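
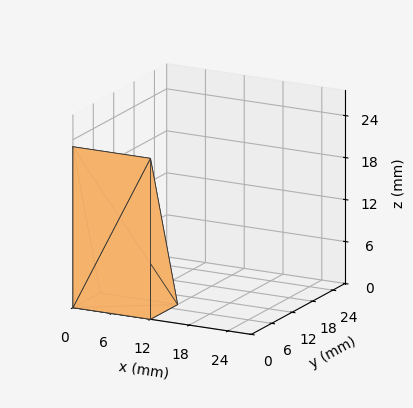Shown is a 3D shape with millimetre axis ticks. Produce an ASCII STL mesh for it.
Reading the render: the shape is a wedge (ramp): 12 × 8 mm base, rising to 23 mm along the y=0 edge and sloping linearly to z=0 at y=8 (dimensions read to the nearest mm from the axis ticks). For the STL, each face is triangulated and given an outward normal.

solid part
  facet normal 0.0000 0.0000 -1.0000
    outer loop
      vertex 12.000 8.000 0.000
      vertex 12.000 0.000 0.000
      vertex 0.000 0.000 0.000
    endloop
  endfacet
  facet normal 0.0000 0.0000 -1.0000
    outer loop
      vertex 0.000 8.000 0.000
      vertex 12.000 8.000 0.000
      vertex 0.000 0.000 0.000
    endloop
  endfacet
  facet normal 0.0000 -1.0000 0.0000
    outer loop
      vertex 0.000 0.000 0.000
      vertex 12.000 0.000 0.000
      vertex 12.000 0.000 23.000
    endloop
  endfacet
  facet normal 0.0000 -1.0000 0.0000
    outer loop
      vertex 0.000 0.000 0.000
      vertex 12.000 0.000 23.000
      vertex 0.000 0.000 23.000
    endloop
  endfacet
  facet normal 0.0000 0.9445 0.3285
    outer loop
      vertex 0.000 0.000 23.000
      vertex 12.000 0.000 23.000
      vertex 12.000 8.000 0.000
    endloop
  endfacet
  facet normal 0.0000 0.9445 0.3285
    outer loop
      vertex 0.000 0.000 23.000
      vertex 12.000 8.000 0.000
      vertex 0.000 8.000 0.000
    endloop
  endfacet
  facet normal -1.0000 0.0000 0.0000
    outer loop
      vertex 0.000 0.000 23.000
      vertex 0.000 8.000 0.000
      vertex 0.000 0.000 0.000
    endloop
  endfacet
  facet normal 1.0000 0.0000 0.0000
    outer loop
      vertex 12.000 0.000 0.000
      vertex 12.000 8.000 0.000
      vertex 12.000 0.000 23.000
    endloop
  endfacet
endsolid part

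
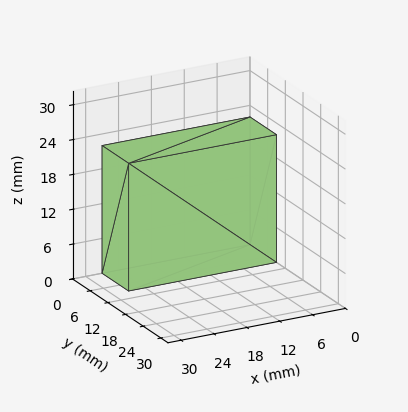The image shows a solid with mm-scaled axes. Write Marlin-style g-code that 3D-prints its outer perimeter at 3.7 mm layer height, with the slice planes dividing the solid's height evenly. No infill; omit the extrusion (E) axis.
Reading the render: the shape is a rectangular box, roughly 27 × 9 mm footprint and 22 mm tall (dimensions read to the nearest mm from the axis ticks). For the g-code, the solid's height is divided into equal slices at the stated Δz and each level perimeter traced with G1 moves after a G0 lift.

; perimeter-only toolpath
G21 ; units = mm
G90 ; absolute positioning
G28 ; home
; layer 1
G0 Z3.7
G0 X0.0 Y0.0
G1 X27.0 Y0.0
G1 X27.0 Y9.0
G1 X0.0 Y9.0
G1 X0.0 Y0.0
; layer 2
G0 Z7.3
G0 X0.0 Y0.0
G1 X27.0 Y0.0
G1 X27.0 Y9.0
G1 X0.0 Y9.0
G1 X0.0 Y0.0
; layer 3
G0 Z11.0
G0 X0.0 Y0.0
G1 X27.0 Y0.0
G1 X27.0 Y9.0
G1 X0.0 Y9.0
G1 X0.0 Y0.0
; layer 4
G0 Z14.7
G0 X0.0 Y0.0
G1 X27.0 Y0.0
G1 X27.0 Y9.0
G1 X0.0 Y9.0
G1 X0.0 Y0.0
; layer 5
G0 Z18.3
G0 X0.0 Y0.0
G1 X27.0 Y0.0
G1 X27.0 Y9.0
G1 X0.0 Y9.0
G1 X0.0 Y0.0
; layer 6
G0 Z22.0
G0 X0.0 Y0.0
G1 X27.0 Y0.0
G1 X27.0 Y9.0
G1 X0.0 Y9.0
G1 X0.0 Y0.0
M2 ; end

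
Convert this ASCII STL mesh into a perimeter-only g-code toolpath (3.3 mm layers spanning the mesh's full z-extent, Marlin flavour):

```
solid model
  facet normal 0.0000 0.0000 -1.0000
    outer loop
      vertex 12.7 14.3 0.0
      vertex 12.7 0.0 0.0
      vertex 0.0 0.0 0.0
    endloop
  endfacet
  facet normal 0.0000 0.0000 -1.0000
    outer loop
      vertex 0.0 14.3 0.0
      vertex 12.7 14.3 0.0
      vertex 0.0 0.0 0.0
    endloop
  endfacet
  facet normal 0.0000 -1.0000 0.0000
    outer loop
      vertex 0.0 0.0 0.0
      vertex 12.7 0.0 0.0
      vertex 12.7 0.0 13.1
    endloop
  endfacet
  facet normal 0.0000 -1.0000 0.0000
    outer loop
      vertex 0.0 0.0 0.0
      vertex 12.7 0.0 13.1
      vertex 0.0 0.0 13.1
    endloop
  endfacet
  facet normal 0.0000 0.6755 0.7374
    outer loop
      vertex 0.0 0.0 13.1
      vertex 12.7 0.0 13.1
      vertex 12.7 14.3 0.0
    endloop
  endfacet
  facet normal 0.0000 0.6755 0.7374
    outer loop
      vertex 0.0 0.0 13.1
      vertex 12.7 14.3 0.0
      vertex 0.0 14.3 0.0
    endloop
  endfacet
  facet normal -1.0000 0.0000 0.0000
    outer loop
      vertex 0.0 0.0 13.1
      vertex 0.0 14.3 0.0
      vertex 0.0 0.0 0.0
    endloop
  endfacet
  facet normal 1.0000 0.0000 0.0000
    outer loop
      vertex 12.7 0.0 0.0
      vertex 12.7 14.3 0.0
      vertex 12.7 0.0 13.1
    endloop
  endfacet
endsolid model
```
; perimeter-only toolpath
G21 ; units = mm
G90 ; absolute positioning
G28 ; home
; layer 1
G0 Z3.3
G0 X0.0 Y0.0
G1 X12.7 Y0.0
G1 X12.7 Y10.7
G1 X0.0 Y10.7
G1 X0.0 Y0.0
; layer 2
G0 Z6.5
G0 X0.0 Y0.0
G1 X12.7 Y0.0
G1 X12.7 Y7.2
G1 X0.0 Y7.2
G1 X0.0 Y0.0
; layer 3
G0 Z9.8
G0 X0.0 Y0.0
G1 X12.7 Y0.0
G1 X12.7 Y3.6
G1 X0.0 Y3.6
G1 X0.0 Y0.0
M2 ; end

The solid is a wedge (ramp): 12.7 × 14.3 mm base, rising to 13.1 mm along the y=0 edge and sloping linearly to z=0 at y=14.3. Slicing at Δz = 3.3 mm — 4 equal slices spanning the solid's height, so layer i sits at z = i·h/4 — gives 3 non-empty perimeters. Each is a 4-segment closed polygon; G0 lifts to the layer z and rapids to the start vertex, then G1 traces the edges. The cross-section shrinks linearly with z (the slice at the apex is degenerate and omitted).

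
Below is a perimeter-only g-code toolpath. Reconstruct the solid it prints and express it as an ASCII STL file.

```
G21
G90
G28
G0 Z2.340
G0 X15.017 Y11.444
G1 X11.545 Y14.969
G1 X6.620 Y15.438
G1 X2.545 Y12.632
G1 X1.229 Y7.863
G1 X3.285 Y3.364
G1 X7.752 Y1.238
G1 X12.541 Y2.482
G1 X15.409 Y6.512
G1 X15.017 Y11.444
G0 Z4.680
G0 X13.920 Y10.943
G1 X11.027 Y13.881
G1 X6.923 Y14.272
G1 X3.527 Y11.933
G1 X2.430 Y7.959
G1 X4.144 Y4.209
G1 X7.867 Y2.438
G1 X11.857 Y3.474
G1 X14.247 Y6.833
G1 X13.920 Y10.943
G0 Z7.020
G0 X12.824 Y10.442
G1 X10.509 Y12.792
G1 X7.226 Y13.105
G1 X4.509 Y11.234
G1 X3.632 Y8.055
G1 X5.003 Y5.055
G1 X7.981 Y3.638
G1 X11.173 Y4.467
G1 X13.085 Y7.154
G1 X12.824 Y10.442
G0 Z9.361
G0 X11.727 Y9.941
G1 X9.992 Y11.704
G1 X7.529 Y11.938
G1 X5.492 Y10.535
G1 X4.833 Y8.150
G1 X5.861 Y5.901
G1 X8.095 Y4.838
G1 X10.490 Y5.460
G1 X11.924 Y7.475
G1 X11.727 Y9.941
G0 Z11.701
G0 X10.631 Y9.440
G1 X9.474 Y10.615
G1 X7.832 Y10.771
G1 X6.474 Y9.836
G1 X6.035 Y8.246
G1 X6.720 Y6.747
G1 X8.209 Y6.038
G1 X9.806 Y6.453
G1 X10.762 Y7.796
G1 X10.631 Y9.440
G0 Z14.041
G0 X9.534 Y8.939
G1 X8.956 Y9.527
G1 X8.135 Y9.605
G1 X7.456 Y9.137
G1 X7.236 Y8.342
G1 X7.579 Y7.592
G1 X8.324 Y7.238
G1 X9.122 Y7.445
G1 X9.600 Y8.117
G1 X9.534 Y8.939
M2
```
solid part
  facet normal 0.0000 0.0000 -1.0000
    outer loop
      vertex 6.317 16.605 0.000
      vertex 12.063 16.058 0.000
      vertex 16.113 11.945 0.000
    endloop
  endfacet
  facet normal 0.0000 0.0000 -1.0000
    outer loop
      vertex 1.563 13.331 0.000
      vertex 6.317 16.605 0.000
      vertex 16.113 11.945 0.000
    endloop
  endfacet
  facet normal 0.0000 0.0000 -1.0000
    outer loop
      vertex 0.027 7.767 0.000
      vertex 1.563 13.331 0.000
      vertex 16.113 11.945 0.000
    endloop
  endfacet
  facet normal 0.0000 0.0000 -1.0000
    outer loop
      vertex 2.426 2.518 0.000
      vertex 0.027 7.767 0.000
      vertex 16.113 11.945 0.000
    endloop
  endfacet
  facet normal 0.0000 0.0000 -1.0000
    outer loop
      vertex 7.638 0.038 0.000
      vertex 2.426 2.518 0.000
      vertex 16.113 11.945 0.000
    endloop
  endfacet
  facet normal 0.0000 0.0000 -1.0000
    outer loop
      vertex 13.225 1.489 0.000
      vertex 7.638 0.038 0.000
      vertex 16.113 11.945 0.000
    endloop
  endfacet
  facet normal 0.0000 0.0000 -1.0000
    outer loop
      vertex 16.571 6.191 0.000
      vertex 13.225 1.489 0.000
      vertex 16.113 11.945 0.000
    endloop
  endfacet
  facet normal 0.6414 0.6315 0.4357
    outer loop
      vertex 16.113 11.945 0.000
      vertex 12.063 16.058 0.000
      vertex 8.438 8.438 16.381
    endloop
  endfacet
  facet normal 0.0853 0.8960 0.4357
    outer loop
      vertex 12.063 16.058 0.000
      vertex 6.317 16.605 0.000
      vertex 8.438 8.438 16.381
    endloop
  endfacet
  facet normal -0.5105 0.7413 0.4357
    outer loop
      vertex 6.317 16.605 0.000
      vertex 1.563 13.331 0.000
      vertex 8.438 8.438 16.381
    endloop
  endfacet
  facet normal -0.8676 0.2395 0.4357
    outer loop
      vertex 1.563 13.331 0.000
      vertex 0.027 7.767 0.000
      vertex 8.438 8.438 16.381
    endloop
  endfacet
  facet normal -0.8187 -0.3742 0.4357
    outer loop
      vertex 0.027 7.767 0.000
      vertex 2.426 2.518 0.000
      vertex 8.438 8.438 16.381
    endloop
  endfacet
  facet normal -0.3867 -0.8128 0.4357
    outer loop
      vertex 2.426 2.518 0.000
      vertex 7.638 0.038 0.000
      vertex 8.438 8.438 16.381
    endloop
  endfacet
  facet normal 0.2263 -0.8712 0.4357
    outer loop
      vertex 7.638 0.038 0.000
      vertex 13.225 1.489 0.000
      vertex 8.438 8.438 16.381
    endloop
  endfacet
  facet normal 0.7334 -0.5219 0.4357
    outer loop
      vertex 13.225 1.489 0.000
      vertex 16.571 6.191 0.000
      vertex 8.438 8.438 16.381
    endloop
  endfacet
  facet normal 0.8973 0.0714 0.4357
    outer loop
      vertex 16.571 6.191 0.000
      vertex 16.113 11.945 0.000
      vertex 8.438 8.438 16.381
    endloop
  endfacet
endsolid part

The G0 Z moves step by Δz≈2.340 mm. The G1 loops shrink linearly with z, so the solid tapers from its base footprint up to z≈16.4. Closing with a flat bottom cap and the tapered top and triangulating gives 16 facets — a regular 9-sided pyramid, base circumscribed radius ≈ 8.44 mm, apex at z ≈ 16.4 mm.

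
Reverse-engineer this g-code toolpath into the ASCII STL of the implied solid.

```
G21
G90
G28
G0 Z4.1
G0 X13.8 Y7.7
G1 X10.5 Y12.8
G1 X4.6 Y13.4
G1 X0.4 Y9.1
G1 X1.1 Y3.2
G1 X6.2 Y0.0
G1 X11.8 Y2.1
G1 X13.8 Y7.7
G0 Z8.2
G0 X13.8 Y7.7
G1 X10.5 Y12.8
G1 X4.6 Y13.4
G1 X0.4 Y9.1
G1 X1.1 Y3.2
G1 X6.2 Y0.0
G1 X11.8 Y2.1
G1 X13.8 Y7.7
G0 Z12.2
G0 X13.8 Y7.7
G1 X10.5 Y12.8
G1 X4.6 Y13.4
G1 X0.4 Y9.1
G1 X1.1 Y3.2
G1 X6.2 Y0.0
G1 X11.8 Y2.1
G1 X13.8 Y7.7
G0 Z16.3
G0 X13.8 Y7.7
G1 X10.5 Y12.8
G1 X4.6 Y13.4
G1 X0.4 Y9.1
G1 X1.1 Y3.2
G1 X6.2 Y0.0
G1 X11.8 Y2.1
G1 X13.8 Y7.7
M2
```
solid part
  facet normal 0.0000 0.0000 -1.0000
    outer loop
      vertex 4.6 13.4 0.0
      vertex 10.5 12.8 0.0
      vertex 13.8 7.7 0.0
    endloop
  endfacet
  facet normal 0.0000 0.0000 -1.0000
    outer loop
      vertex 0.4 9.1 0.0
      vertex 4.6 13.4 0.0
      vertex 13.8 7.7 0.0
    endloop
  endfacet
  facet normal 0.0000 0.0000 -1.0000
    outer loop
      vertex 1.1 3.2 0.0
      vertex 0.4 9.1 0.0
      vertex 13.8 7.7 0.0
    endloop
  endfacet
  facet normal 0.0000 0.0000 -1.0000
    outer loop
      vertex 6.2 0.0 0.0
      vertex 1.1 3.2 0.0
      vertex 13.8 7.7 0.0
    endloop
  endfacet
  facet normal 0.0000 0.0000 -1.0000
    outer loop
      vertex 11.8 2.1 0.0
      vertex 6.2 0.0 0.0
      vertex 13.8 7.7 0.0
    endloop
  endfacet
  facet normal 0.0000 0.0000 1.0000
    outer loop
      vertex 13.8 7.7 16.3
      vertex 10.5 12.8 16.3
      vertex 4.6 13.4 16.3
    endloop
  endfacet
  facet normal 0.0000 0.0000 1.0000
    outer loop
      vertex 13.8 7.7 16.3
      vertex 4.6 13.4 16.3
      vertex 0.4 9.1 16.3
    endloop
  endfacet
  facet normal 0.0000 0.0000 1.0000
    outer loop
      vertex 13.8 7.7 16.3
      vertex 0.4 9.1 16.3
      vertex 1.1 3.2 16.3
    endloop
  endfacet
  facet normal 0.0000 0.0000 1.0000
    outer loop
      vertex 13.8 7.7 16.3
      vertex 1.1 3.2 16.3
      vertex 6.2 0.0 16.3
    endloop
  endfacet
  facet normal 0.0000 0.0000 1.0000
    outer loop
      vertex 13.8 7.7 16.3
      vertex 6.2 0.0 16.3
      vertex 11.8 2.1 16.3
    endloop
  endfacet
  facet normal 0.8396 0.5433 0.0000
    outer loop
      vertex 13.8 7.7 0.0
      vertex 10.5 12.8 0.0
      vertex 10.5 12.8 16.3
    endloop
  endfacet
  facet normal 0.8396 0.5433 0.0000
    outer loop
      vertex 13.8 7.7 0.0
      vertex 10.5 12.8 16.3
      vertex 13.8 7.7 16.3
    endloop
  endfacet
  facet normal 0.1012 0.9949 0.0000
    outer loop
      vertex 10.5 12.8 0.0
      vertex 4.6 13.4 0.0
      vertex 4.6 13.4 16.3
    endloop
  endfacet
  facet normal 0.1012 0.9949 0.0000
    outer loop
      vertex 10.5 12.8 0.0
      vertex 4.6 13.4 16.3
      vertex 10.5 12.8 16.3
    endloop
  endfacet
  facet normal -0.7154 0.6987 0.0000
    outer loop
      vertex 4.6 13.4 0.0
      vertex 0.4 9.1 0.0
      vertex 0.4 9.1 16.3
    endloop
  endfacet
  facet normal -0.7154 0.6987 0.0000
    outer loop
      vertex 4.6 13.4 0.0
      vertex 0.4 9.1 16.3
      vertex 4.6 13.4 16.3
    endloop
  endfacet
  facet normal -0.9930 -0.1178 0.0000
    outer loop
      vertex 0.4 9.1 0.0
      vertex 1.1 3.2 0.0
      vertex 1.1 3.2 16.3
    endloop
  endfacet
  facet normal -0.9930 -0.1178 0.0000
    outer loop
      vertex 0.4 9.1 0.0
      vertex 1.1 3.2 16.3
      vertex 0.4 9.1 16.3
    endloop
  endfacet
  facet normal -0.5315 -0.8471 0.0000
    outer loop
      vertex 1.1 3.2 0.0
      vertex 6.2 0.0 0.0
      vertex 6.2 0.0 16.3
    endloop
  endfacet
  facet normal -0.5315 -0.8471 0.0000
    outer loop
      vertex 1.1 3.2 0.0
      vertex 6.2 0.0 16.3
      vertex 1.1 3.2 16.3
    endloop
  endfacet
  facet normal 0.3511 -0.9363 0.0000
    outer loop
      vertex 6.2 0.0 0.0
      vertex 11.8 2.1 0.0
      vertex 11.8 2.1 16.3
    endloop
  endfacet
  facet normal 0.3511 -0.9363 0.0000
    outer loop
      vertex 6.2 0.0 0.0
      vertex 11.8 2.1 16.3
      vertex 6.2 0.0 16.3
    endloop
  endfacet
  facet normal 0.9417 -0.3363 0.0000
    outer loop
      vertex 11.8 2.1 0.0
      vertex 13.8 7.7 0.0
      vertex 13.8 7.7 16.3
    endloop
  endfacet
  facet normal 0.9417 -0.3363 0.0000
    outer loop
      vertex 11.8 2.1 0.0
      vertex 13.8 7.7 16.3
      vertex 11.8 2.1 16.3
    endloop
  endfacet
endsolid part

The G0 Z moves step by Δz≈4.1 mm. Every layer's G1 loop is the same polygon, so the solid is a straight extrusion of it from z=0 to z≈16.3. Closing with flat bottom and top caps and triangulating gives 24 facets — a regular 7-sided prism (a cylinder approximated with 7 flat sides), circumscribed radius ≈ 6.9 mm, height ≈ 16.3 mm.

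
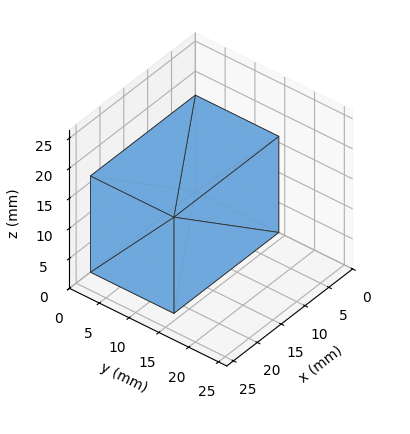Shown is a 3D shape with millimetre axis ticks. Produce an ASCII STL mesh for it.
Reading the render: the shape is a rectangular box, roughly 22 × 14 mm footprint and 16 mm tall (dimensions read to the nearest mm from the axis ticks). For the STL, each face is triangulated and given an outward normal.

solid part
  facet normal 0.0000 0.0000 -1.0000
    outer loop
      vertex 22.000 14.000 0.000
      vertex 22.000 0.000 0.000
      vertex 0.000 0.000 0.000
    endloop
  endfacet
  facet normal 0.0000 0.0000 -1.0000
    outer loop
      vertex 0.000 14.000 0.000
      vertex 22.000 14.000 0.000
      vertex 0.000 0.000 0.000
    endloop
  endfacet
  facet normal 0.0000 0.0000 1.0000
    outer loop
      vertex 0.000 0.000 16.000
      vertex 22.000 0.000 16.000
      vertex 22.000 14.000 16.000
    endloop
  endfacet
  facet normal 0.0000 0.0000 1.0000
    outer loop
      vertex 0.000 0.000 16.000
      vertex 22.000 14.000 16.000
      vertex 0.000 14.000 16.000
    endloop
  endfacet
  facet normal 0.0000 -1.0000 0.0000
    outer loop
      vertex 0.000 0.000 0.000
      vertex 22.000 0.000 0.000
      vertex 22.000 0.000 16.000
    endloop
  endfacet
  facet normal 0.0000 -1.0000 0.0000
    outer loop
      vertex 0.000 0.000 0.000
      vertex 22.000 0.000 16.000
      vertex 0.000 0.000 16.000
    endloop
  endfacet
  facet normal 0.0000 1.0000 0.0000
    outer loop
      vertex 22.000 14.000 16.000
      vertex 22.000 14.000 0.000
      vertex 0.000 14.000 0.000
    endloop
  endfacet
  facet normal 0.0000 1.0000 0.0000
    outer loop
      vertex 0.000 14.000 16.000
      vertex 22.000 14.000 16.000
      vertex 0.000 14.000 0.000
    endloop
  endfacet
  facet normal -1.0000 0.0000 0.0000
    outer loop
      vertex 0.000 14.000 16.000
      vertex 0.000 14.000 0.000
      vertex 0.000 0.000 0.000
    endloop
  endfacet
  facet normal -1.0000 0.0000 0.0000
    outer loop
      vertex 0.000 0.000 16.000
      vertex 0.000 14.000 16.000
      vertex 0.000 0.000 0.000
    endloop
  endfacet
  facet normal 1.0000 0.0000 0.0000
    outer loop
      vertex 22.000 0.000 0.000
      vertex 22.000 14.000 0.000
      vertex 22.000 14.000 16.000
    endloop
  endfacet
  facet normal 1.0000 0.0000 0.0000
    outer loop
      vertex 22.000 0.000 0.000
      vertex 22.000 14.000 16.000
      vertex 22.000 0.000 16.000
    endloop
  endfacet
endsolid part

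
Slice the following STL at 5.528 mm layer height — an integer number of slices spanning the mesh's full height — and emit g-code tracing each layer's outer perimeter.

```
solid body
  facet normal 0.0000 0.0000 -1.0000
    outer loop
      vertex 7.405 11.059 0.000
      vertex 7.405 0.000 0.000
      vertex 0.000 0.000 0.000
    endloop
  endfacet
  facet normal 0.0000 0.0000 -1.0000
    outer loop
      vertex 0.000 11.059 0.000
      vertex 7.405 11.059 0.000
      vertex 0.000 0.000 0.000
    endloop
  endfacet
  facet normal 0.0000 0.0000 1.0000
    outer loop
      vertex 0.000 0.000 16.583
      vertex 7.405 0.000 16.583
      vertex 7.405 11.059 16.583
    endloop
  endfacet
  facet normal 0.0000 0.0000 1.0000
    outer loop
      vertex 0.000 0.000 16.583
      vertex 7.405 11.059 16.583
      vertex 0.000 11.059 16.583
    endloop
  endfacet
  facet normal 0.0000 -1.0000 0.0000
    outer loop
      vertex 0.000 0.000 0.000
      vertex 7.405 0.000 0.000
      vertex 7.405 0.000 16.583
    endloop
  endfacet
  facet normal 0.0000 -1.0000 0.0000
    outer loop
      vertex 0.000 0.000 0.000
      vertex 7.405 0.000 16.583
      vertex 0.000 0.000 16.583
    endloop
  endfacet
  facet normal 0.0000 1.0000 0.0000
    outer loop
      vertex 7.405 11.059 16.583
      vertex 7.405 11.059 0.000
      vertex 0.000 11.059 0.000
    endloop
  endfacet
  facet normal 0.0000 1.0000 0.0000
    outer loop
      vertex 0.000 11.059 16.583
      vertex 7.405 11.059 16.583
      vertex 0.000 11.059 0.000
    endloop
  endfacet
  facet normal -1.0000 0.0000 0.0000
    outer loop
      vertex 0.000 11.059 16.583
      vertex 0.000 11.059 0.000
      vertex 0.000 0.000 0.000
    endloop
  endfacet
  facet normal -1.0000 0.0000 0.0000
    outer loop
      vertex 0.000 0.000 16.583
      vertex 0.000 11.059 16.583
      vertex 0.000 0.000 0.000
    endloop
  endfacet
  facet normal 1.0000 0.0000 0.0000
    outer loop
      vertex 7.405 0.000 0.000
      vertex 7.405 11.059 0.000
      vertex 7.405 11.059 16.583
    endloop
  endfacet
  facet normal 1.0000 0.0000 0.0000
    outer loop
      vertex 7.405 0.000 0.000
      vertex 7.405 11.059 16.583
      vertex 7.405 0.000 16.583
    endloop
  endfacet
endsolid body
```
; perimeter-only toolpath
G21 ; units = mm
G90 ; absolute positioning
G28 ; home
; layer 1
G0 Z5.528
G0 X0.000 Y0.000
G1 X7.405 Y0.000
G1 X7.405 Y11.059
G1 X0.000 Y11.059
G1 X0.000 Y0.000
; layer 2
G0 Z11.055
G0 X0.000 Y0.000
G1 X7.405 Y0.000
G1 X7.405 Y11.059
G1 X0.000 Y11.059
G1 X0.000 Y0.000
; layer 3
G0 Z16.583
G0 X0.000 Y0.000
G1 X7.405 Y0.000
G1 X7.405 Y11.059
G1 X0.000 Y11.059
G1 X0.000 Y0.000
M2 ; end

The solid is a rectangular box, roughly 7.41 × 11.1 mm footprint and 16.6 mm tall. Slicing at Δz = 5.528 mm — 3 equal slices spanning the solid's height, so layer i sits at z = i·h/3 — gives 3 non-empty perimeters. Each is a 4-segment closed polygon; G0 lifts to the layer z and rapids to the start vertex, then G1 traces the edges.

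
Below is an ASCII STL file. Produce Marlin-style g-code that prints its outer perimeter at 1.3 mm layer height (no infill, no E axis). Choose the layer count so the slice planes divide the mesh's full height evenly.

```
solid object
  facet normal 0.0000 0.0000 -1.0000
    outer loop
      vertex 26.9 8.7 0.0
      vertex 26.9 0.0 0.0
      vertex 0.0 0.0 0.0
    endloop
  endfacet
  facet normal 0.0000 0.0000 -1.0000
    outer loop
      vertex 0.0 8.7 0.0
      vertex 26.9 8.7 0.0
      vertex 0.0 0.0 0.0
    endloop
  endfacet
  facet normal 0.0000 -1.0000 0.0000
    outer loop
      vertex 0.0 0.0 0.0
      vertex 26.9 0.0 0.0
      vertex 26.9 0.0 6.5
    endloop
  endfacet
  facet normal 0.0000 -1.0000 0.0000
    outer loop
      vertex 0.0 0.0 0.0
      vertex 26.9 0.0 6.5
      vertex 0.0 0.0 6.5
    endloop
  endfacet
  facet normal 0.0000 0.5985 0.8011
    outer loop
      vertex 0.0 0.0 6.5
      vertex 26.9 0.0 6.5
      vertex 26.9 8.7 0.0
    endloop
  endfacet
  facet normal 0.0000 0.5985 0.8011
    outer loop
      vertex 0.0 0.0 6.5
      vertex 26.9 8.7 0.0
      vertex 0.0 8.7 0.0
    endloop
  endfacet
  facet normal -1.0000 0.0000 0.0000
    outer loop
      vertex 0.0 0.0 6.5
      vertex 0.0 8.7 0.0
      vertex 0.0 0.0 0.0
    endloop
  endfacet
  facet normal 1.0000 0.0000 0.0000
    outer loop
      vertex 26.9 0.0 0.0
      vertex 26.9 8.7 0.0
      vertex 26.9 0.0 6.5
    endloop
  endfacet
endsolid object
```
; perimeter-only toolpath
G21 ; units = mm
G90 ; absolute positioning
G28 ; home
; layer 1
G0 Z1.3
G0 X0.0 Y0.0
G1 X26.9 Y0.0
G1 X26.9 Y7.0
G1 X0.0 Y7.0
G1 X0.0 Y0.0
; layer 2
G0 Z2.6
G0 X0.0 Y0.0
G1 X26.9 Y0.0
G1 X26.9 Y5.2
G1 X0.0 Y5.2
G1 X0.0 Y0.0
; layer 3
G0 Z3.9
G0 X0.0 Y0.0
G1 X26.9 Y0.0
G1 X26.9 Y3.5
G1 X0.0 Y3.5
G1 X0.0 Y0.0
; layer 4
G0 Z5.2
G0 X0.0 Y0.0
G1 X26.9 Y0.0
G1 X26.9 Y1.7
G1 X0.0 Y1.7
G1 X0.0 Y0.0
M2 ; end

The solid is a wedge (ramp): 26.9 × 8.7 mm base, rising to 6.5 mm along the y=0 edge and sloping linearly to z=0 at y=8.7. Slicing at Δz = 1.3 mm — 5 equal slices spanning the solid's height, so layer i sits at z = i·h/5 — gives 4 non-empty perimeters. Each is a 4-segment closed polygon; G0 lifts to the layer z and rapids to the start vertex, then G1 traces the edges. The cross-section shrinks linearly with z (the slice at the apex is degenerate and omitted).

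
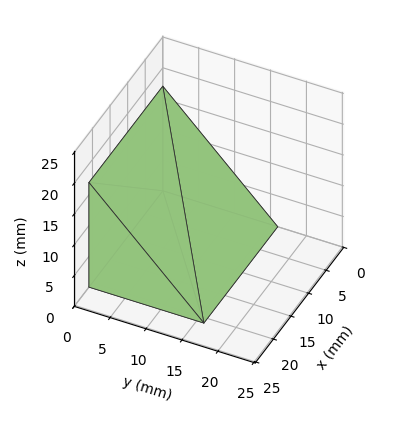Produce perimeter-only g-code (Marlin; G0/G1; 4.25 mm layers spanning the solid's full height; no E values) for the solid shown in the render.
Reading the render: the shape is a wedge (ramp): 21 × 16 mm base, rising to 17 mm along the y=0 edge and sloping linearly to z=0 at y=16 (dimensions read to the nearest mm from the axis ticks). For the g-code, the solid's height is divided into equal slices at the stated Δz and each level perimeter traced with G1 moves after a G0 lift.

; perimeter-only toolpath
G21 ; units = mm
G90 ; absolute positioning
G28 ; home
; layer 1
G0 Z4.25
G0 X0.00 Y0.00
G1 X21.00 Y0.00
G1 X21.00 Y12.00
G1 X0.00 Y12.00
G1 X0.00 Y0.00
; layer 2
G0 Z8.50
G0 X0.00 Y0.00
G1 X21.00 Y0.00
G1 X21.00 Y8.00
G1 X0.00 Y8.00
G1 X0.00 Y0.00
; layer 3
G0 Z12.75
G0 X0.00 Y0.00
G1 X21.00 Y0.00
G1 X21.00 Y4.00
G1 X0.00 Y4.00
G1 X0.00 Y0.00
M2 ; end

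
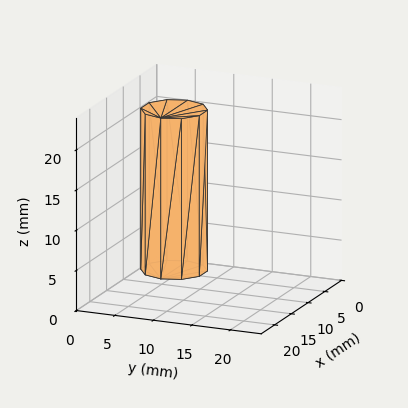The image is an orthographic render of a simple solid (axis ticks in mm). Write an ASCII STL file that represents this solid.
Reading the render: the shape is a regular 10-sided prism (a cylinder approximated with 10 flat sides), circumscribed radius ≈ 4 mm, height ≈ 20 mm (dimensions read to the nearest mm from the axis ticks). For the STL, each face is triangulated and given an outward normal.

solid part
  facet normal 0.0000 0.0000 -1.0000
    outer loop
      vertex 5.24 7.80 0.00
      vertex 7.24 6.35 0.00
      vertex 8.00 4.00 0.00
    endloop
  endfacet
  facet normal 0.0000 0.0000 -1.0000
    outer loop
      vertex 2.76 7.80 0.00
      vertex 5.24 7.80 0.00
      vertex 8.00 4.00 0.00
    endloop
  endfacet
  facet normal 0.0000 0.0000 -1.0000
    outer loop
      vertex 0.76 6.35 0.00
      vertex 2.76 7.80 0.00
      vertex 8.00 4.00 0.00
    endloop
  endfacet
  facet normal 0.0000 0.0000 -1.0000
    outer loop
      vertex 0.00 4.00 0.00
      vertex 0.76 6.35 0.00
      vertex 8.00 4.00 0.00
    endloop
  endfacet
  facet normal 0.0000 0.0000 -1.0000
    outer loop
      vertex 0.76 1.65 0.00
      vertex 0.00 4.00 0.00
      vertex 8.00 4.00 0.00
    endloop
  endfacet
  facet normal 0.0000 0.0000 -1.0000
    outer loop
      vertex 2.76 0.20 0.00
      vertex 0.76 1.65 0.00
      vertex 8.00 4.00 0.00
    endloop
  endfacet
  facet normal 0.0000 0.0000 -1.0000
    outer loop
      vertex 5.24 0.20 0.00
      vertex 2.76 0.20 0.00
      vertex 8.00 4.00 0.00
    endloop
  endfacet
  facet normal 0.0000 0.0000 -1.0000
    outer loop
      vertex 7.24 1.65 0.00
      vertex 5.24 0.20 0.00
      vertex 8.00 4.00 0.00
    endloop
  endfacet
  facet normal 0.0000 0.0000 1.0000
    outer loop
      vertex 8.00 4.00 20.00
      vertex 7.24 6.35 20.00
      vertex 5.24 7.80 20.00
    endloop
  endfacet
  facet normal 0.0000 0.0000 1.0000
    outer loop
      vertex 8.00 4.00 20.00
      vertex 5.24 7.80 20.00
      vertex 2.76 7.80 20.00
    endloop
  endfacet
  facet normal 0.0000 0.0000 1.0000
    outer loop
      vertex 8.00 4.00 20.00
      vertex 2.76 7.80 20.00
      vertex 0.76 6.35 20.00
    endloop
  endfacet
  facet normal 0.0000 0.0000 1.0000
    outer loop
      vertex 8.00 4.00 20.00
      vertex 0.76 6.35 20.00
      vertex 0.00 4.00 20.00
    endloop
  endfacet
  facet normal 0.0000 0.0000 1.0000
    outer loop
      vertex 8.00 4.00 20.00
      vertex 0.00 4.00 20.00
      vertex 0.76 1.65 20.00
    endloop
  endfacet
  facet normal 0.0000 0.0000 1.0000
    outer loop
      vertex 8.00 4.00 20.00
      vertex 0.76 1.65 20.00
      vertex 2.76 0.20 20.00
    endloop
  endfacet
  facet normal 0.0000 0.0000 1.0000
    outer loop
      vertex 8.00 4.00 20.00
      vertex 2.76 0.20 20.00
      vertex 5.24 0.20 20.00
    endloop
  endfacet
  facet normal 0.0000 0.0000 1.0000
    outer loop
      vertex 8.00 4.00 20.00
      vertex 5.24 0.20 20.00
      vertex 7.24 1.65 20.00
    endloop
  endfacet
  facet normal 0.9515 0.3077 0.0000
    outer loop
      vertex 8.00 4.00 0.00
      vertex 7.24 6.35 0.00
      vertex 7.24 6.35 20.00
    endloop
  endfacet
  facet normal 0.9515 0.3077 0.0000
    outer loop
      vertex 8.00 4.00 0.00
      vertex 7.24 6.35 20.00
      vertex 8.00 4.00 20.00
    endloop
  endfacet
  facet normal 0.5870 0.8096 0.0000
    outer loop
      vertex 7.24 6.35 0.00
      vertex 5.24 7.80 0.00
      vertex 5.24 7.80 20.00
    endloop
  endfacet
  facet normal 0.5870 0.8096 0.0000
    outer loop
      vertex 7.24 6.35 0.00
      vertex 5.24 7.80 20.00
      vertex 7.24 6.35 20.00
    endloop
  endfacet
  facet normal 0.0000 1.0000 0.0000
    outer loop
      vertex 5.24 7.80 0.00
      vertex 2.76 7.80 0.00
      vertex 2.76 7.80 20.00
    endloop
  endfacet
  facet normal 0.0000 1.0000 0.0000
    outer loop
      vertex 5.24 7.80 0.00
      vertex 2.76 7.80 20.00
      vertex 5.24 7.80 20.00
    endloop
  endfacet
  facet normal -0.5870 0.8096 0.0000
    outer loop
      vertex 2.76 7.80 0.00
      vertex 0.76 6.35 0.00
      vertex 0.76 6.35 20.00
    endloop
  endfacet
  facet normal -0.5870 0.8096 0.0000
    outer loop
      vertex 2.76 7.80 0.00
      vertex 0.76 6.35 20.00
      vertex 2.76 7.80 20.00
    endloop
  endfacet
  facet normal -0.9515 0.3077 0.0000
    outer loop
      vertex 0.76 6.35 0.00
      vertex 0.00 4.00 0.00
      vertex 0.00 4.00 20.00
    endloop
  endfacet
  facet normal -0.9515 0.3077 0.0000
    outer loop
      vertex 0.76 6.35 0.00
      vertex 0.00 4.00 20.00
      vertex 0.76 6.35 20.00
    endloop
  endfacet
  facet normal -0.9515 -0.3077 0.0000
    outer loop
      vertex 0.00 4.00 0.00
      vertex 0.76 1.65 0.00
      vertex 0.76 1.65 20.00
    endloop
  endfacet
  facet normal -0.9515 -0.3077 0.0000
    outer loop
      vertex 0.00 4.00 0.00
      vertex 0.76 1.65 20.00
      vertex 0.00 4.00 20.00
    endloop
  endfacet
  facet normal -0.5870 -0.8096 0.0000
    outer loop
      vertex 0.76 1.65 0.00
      vertex 2.76 0.20 0.00
      vertex 2.76 0.20 20.00
    endloop
  endfacet
  facet normal -0.5870 -0.8096 0.0000
    outer loop
      vertex 0.76 1.65 0.00
      vertex 2.76 0.20 20.00
      vertex 0.76 1.65 20.00
    endloop
  endfacet
  facet normal 0.0000 -1.0000 0.0000
    outer loop
      vertex 2.76 0.20 0.00
      vertex 5.24 0.20 0.00
      vertex 5.24 0.20 20.00
    endloop
  endfacet
  facet normal 0.0000 -1.0000 0.0000
    outer loop
      vertex 2.76 0.20 0.00
      vertex 5.24 0.20 20.00
      vertex 2.76 0.20 20.00
    endloop
  endfacet
  facet normal 0.5870 -0.8096 0.0000
    outer loop
      vertex 5.24 0.20 0.00
      vertex 7.24 1.65 0.00
      vertex 7.24 1.65 20.00
    endloop
  endfacet
  facet normal 0.5870 -0.8096 0.0000
    outer loop
      vertex 5.24 0.20 0.00
      vertex 7.24 1.65 20.00
      vertex 5.24 0.20 20.00
    endloop
  endfacet
  facet normal 0.9515 -0.3077 0.0000
    outer loop
      vertex 7.24 1.65 0.00
      vertex 8.00 4.00 0.00
      vertex 8.00 4.00 20.00
    endloop
  endfacet
  facet normal 0.9515 -0.3077 0.0000
    outer loop
      vertex 7.24 1.65 0.00
      vertex 8.00 4.00 20.00
      vertex 7.24 1.65 20.00
    endloop
  endfacet
endsolid part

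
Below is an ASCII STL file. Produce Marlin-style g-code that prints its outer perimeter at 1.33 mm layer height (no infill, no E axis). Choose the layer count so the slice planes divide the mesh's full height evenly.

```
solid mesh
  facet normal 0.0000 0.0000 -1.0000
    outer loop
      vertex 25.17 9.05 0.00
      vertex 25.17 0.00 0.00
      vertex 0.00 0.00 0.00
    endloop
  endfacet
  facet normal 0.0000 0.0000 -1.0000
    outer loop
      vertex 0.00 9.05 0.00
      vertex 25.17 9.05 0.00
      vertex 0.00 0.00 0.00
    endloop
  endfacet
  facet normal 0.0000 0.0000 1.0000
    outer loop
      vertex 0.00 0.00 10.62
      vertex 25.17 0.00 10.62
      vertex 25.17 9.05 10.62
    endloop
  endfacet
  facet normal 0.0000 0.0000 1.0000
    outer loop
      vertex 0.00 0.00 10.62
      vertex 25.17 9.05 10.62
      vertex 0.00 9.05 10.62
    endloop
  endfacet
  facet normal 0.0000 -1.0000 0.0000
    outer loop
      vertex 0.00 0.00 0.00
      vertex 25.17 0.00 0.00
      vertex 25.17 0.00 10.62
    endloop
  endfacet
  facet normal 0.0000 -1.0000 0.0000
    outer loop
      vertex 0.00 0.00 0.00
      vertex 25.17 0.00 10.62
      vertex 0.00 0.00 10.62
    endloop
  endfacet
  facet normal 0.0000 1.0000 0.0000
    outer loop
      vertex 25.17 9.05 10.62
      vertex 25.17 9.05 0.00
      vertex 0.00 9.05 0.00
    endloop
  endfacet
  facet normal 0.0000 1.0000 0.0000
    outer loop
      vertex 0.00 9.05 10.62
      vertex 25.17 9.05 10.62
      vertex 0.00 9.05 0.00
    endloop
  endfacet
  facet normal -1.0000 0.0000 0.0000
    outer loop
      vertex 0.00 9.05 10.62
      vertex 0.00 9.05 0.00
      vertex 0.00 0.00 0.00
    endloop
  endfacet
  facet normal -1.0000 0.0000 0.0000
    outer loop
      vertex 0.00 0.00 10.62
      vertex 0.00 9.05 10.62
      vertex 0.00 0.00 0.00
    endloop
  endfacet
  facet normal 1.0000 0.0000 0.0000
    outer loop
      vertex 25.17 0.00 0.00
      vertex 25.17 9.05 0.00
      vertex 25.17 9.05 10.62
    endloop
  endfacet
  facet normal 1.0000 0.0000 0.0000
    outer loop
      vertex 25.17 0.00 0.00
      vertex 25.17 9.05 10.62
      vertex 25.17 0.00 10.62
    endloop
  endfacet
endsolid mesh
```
; perimeter-only toolpath
G21 ; units = mm
G90 ; absolute positioning
G28 ; home
; layer 1
G0 Z1.33
G0 X0.00 Y0.00
G1 X25.17 Y0.00
G1 X25.17 Y9.05
G1 X0.00 Y9.05
G1 X0.00 Y0.00
; layer 2
G0 Z2.65
G0 X0.00 Y0.00
G1 X25.17 Y0.00
G1 X25.17 Y9.05
G1 X0.00 Y9.05
G1 X0.00 Y0.00
; layer 3
G0 Z3.98
G0 X0.00 Y0.00
G1 X25.17 Y0.00
G1 X25.17 Y9.05
G1 X0.00 Y9.05
G1 X0.00 Y0.00
; layer 4
G0 Z5.31
G0 X0.00 Y0.00
G1 X25.17 Y0.00
G1 X25.17 Y9.05
G1 X0.00 Y9.05
G1 X0.00 Y0.00
; layer 5
G0 Z6.64
G0 X0.00 Y0.00
G1 X25.17 Y0.00
G1 X25.17 Y9.05
G1 X0.00 Y9.05
G1 X0.00 Y0.00
; layer 6
G0 Z7.96
G0 X0.00 Y0.00
G1 X25.17 Y0.00
G1 X25.17 Y9.05
G1 X0.00 Y9.05
G1 X0.00 Y0.00
; layer 7
G0 Z9.29
G0 X0.00 Y0.00
G1 X25.17 Y0.00
G1 X25.17 Y9.05
G1 X0.00 Y9.05
G1 X0.00 Y0.00
; layer 8
G0 Z10.62
G0 X0.00 Y0.00
G1 X25.17 Y0.00
G1 X25.17 Y9.05
G1 X0.00 Y9.05
G1 X0.00 Y0.00
M2 ; end

The solid is a rectangular box, roughly 25.2 × 9.05 mm footprint and 10.6 mm tall. Slicing at Δz = 1.33 mm — 8 equal slices spanning the solid's height, so layer i sits at z = i·h/8 — gives 8 non-empty perimeters. Each is a 4-segment closed polygon; G0 lifts to the layer z and rapids to the start vertex, then G1 traces the edges.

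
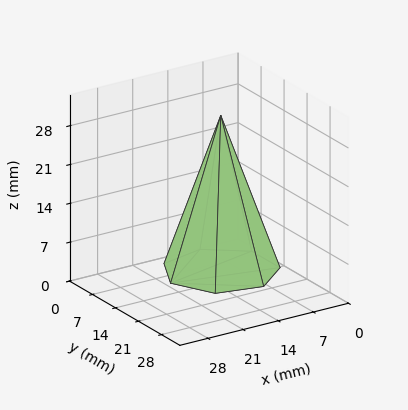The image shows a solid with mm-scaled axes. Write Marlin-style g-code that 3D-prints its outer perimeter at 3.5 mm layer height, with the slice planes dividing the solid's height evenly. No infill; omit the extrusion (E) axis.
Reading the render: the shape is a regular 7-sided pyramid, base circumscribed radius ≈ 10 mm, apex at z ≈ 28 mm (dimensions read to the nearest mm from the axis ticks). For the g-code, the solid's height is divided into equal slices at the stated Δz and each level perimeter traced with G1 moves after a G0 lift.

; perimeter-only toolpath
G21 ; units = mm
G90 ; absolute positioning
G28 ; home
; layer 1
G0 Z3.5
G0 X18.8 Y10.0
G1 X15.4 Y16.8
G1 X8.1 Y18.5
G1 X2.1 Y13.8
G1 X2.1 Y6.2
G1 X8.1 Y1.5
G1 X15.4 Y3.2
G1 X18.8 Y10.0
; layer 2
G0 Z7.0
G0 X17.5 Y10.0
G1 X14.6 Y15.9
G1 X8.3 Y17.3
G1 X3.2 Y13.2
G1 X3.2 Y6.8
G1 X8.3 Y2.7
G1 X14.6 Y4.2
G1 X17.5 Y10.0
; layer 3
G0 Z10.5
G0 X16.2 Y10.0
G1 X13.9 Y14.9
G1 X8.6 Y16.1
G1 X4.4 Y12.7
G1 X4.4 Y7.3
G1 X8.6 Y3.9
G1 X13.9 Y5.1
G1 X16.2 Y10.0
; layer 4
G0 Z14.0
G0 X15.0 Y10.0
G1 X13.1 Y13.9
G1 X8.9 Y14.8
G1 X5.5 Y12.2
G1 X5.5 Y7.8
G1 X8.9 Y5.2
G1 X13.1 Y6.1
G1 X15.0 Y10.0
; layer 5
G0 Z17.5
G0 X13.8 Y10.0
G1 X12.3 Y12.9
G1 X9.2 Y13.6
G1 X6.6 Y11.6
G1 X6.6 Y8.4
G1 X9.2 Y6.4
G1 X12.3 Y7.1
G1 X13.8 Y10.0
; layer 6
G0 Z21.0
G0 X12.5 Y10.0
G1 X11.6 Y11.9
G1 X9.4 Y12.4
G1 X7.8 Y11.1
G1 X7.8 Y8.9
G1 X9.4 Y7.6
G1 X11.6 Y8.1
G1 X12.5 Y10.0
; layer 7
G0 Z24.5
G0 X11.2 Y10.0
G1 X10.8 Y11.0
G1 X9.7 Y11.2
G1 X8.9 Y10.5
G1 X8.9 Y9.5
G1 X9.7 Y8.8
G1 X10.8 Y9.0
G1 X11.2 Y10.0
M2 ; end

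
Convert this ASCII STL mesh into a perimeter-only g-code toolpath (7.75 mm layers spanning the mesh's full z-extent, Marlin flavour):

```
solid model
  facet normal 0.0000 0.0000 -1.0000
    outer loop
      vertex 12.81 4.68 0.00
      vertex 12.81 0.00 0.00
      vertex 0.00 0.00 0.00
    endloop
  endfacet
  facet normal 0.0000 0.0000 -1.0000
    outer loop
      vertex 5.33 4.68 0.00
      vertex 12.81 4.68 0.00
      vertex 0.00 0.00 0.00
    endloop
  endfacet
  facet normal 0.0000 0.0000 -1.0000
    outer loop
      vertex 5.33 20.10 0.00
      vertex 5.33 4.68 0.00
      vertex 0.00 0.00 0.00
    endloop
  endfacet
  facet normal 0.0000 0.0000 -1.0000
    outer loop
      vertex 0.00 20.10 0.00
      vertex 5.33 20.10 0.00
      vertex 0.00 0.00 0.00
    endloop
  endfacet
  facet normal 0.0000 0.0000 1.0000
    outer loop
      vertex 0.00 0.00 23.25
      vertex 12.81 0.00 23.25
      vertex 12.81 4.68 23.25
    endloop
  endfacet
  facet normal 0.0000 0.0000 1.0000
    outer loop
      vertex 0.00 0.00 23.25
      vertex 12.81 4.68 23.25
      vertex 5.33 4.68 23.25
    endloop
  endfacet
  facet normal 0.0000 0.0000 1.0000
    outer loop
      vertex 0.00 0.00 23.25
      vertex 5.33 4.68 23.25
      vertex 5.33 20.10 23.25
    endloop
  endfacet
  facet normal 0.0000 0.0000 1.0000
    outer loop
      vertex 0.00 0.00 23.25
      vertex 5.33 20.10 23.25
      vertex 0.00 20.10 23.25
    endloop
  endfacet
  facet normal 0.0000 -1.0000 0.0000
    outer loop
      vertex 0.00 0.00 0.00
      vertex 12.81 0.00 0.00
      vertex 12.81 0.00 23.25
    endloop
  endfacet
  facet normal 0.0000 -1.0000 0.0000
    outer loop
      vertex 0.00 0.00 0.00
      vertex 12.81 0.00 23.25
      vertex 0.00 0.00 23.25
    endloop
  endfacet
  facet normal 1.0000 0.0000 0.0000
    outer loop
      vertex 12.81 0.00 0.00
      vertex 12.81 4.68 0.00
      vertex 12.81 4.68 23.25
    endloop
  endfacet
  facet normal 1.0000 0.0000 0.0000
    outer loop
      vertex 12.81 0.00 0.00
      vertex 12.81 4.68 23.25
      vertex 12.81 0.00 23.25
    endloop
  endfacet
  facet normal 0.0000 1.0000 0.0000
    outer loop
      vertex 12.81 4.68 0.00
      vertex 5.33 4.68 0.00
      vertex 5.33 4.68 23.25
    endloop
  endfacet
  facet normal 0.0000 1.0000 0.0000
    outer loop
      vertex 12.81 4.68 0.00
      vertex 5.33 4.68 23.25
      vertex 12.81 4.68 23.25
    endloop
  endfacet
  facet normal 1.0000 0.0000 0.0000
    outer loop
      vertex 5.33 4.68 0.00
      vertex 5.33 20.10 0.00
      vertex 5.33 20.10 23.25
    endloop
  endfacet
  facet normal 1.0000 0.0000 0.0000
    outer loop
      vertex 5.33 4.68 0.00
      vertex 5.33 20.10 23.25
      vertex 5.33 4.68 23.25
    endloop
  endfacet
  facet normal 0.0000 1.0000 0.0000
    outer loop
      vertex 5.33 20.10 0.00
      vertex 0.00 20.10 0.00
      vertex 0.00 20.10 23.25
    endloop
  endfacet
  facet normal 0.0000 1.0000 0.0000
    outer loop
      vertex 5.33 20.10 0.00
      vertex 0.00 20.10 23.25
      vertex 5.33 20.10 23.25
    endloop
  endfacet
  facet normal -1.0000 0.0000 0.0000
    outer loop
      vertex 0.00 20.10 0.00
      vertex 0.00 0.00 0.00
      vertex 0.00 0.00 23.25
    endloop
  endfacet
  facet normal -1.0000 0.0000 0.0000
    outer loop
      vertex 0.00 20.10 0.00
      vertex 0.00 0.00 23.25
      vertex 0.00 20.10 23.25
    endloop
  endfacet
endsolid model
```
; perimeter-only toolpath
G21 ; units = mm
G90 ; absolute positioning
G28 ; home
; layer 1
G0 Z7.75
G0 X0.00 Y0.00
G1 X12.81 Y0.00
G1 X12.81 Y4.68
G1 X5.33 Y4.68
G1 X5.33 Y20.10
G1 X0.00 Y20.10
G1 X0.00 Y0.00
; layer 2
G0 Z15.50
G0 X0.00 Y0.00
G1 X12.81 Y0.00
G1 X12.81 Y4.68
G1 X5.33 Y4.68
G1 X5.33 Y20.10
G1 X0.00 Y20.10
G1 X0.00 Y0.00
; layer 3
G0 Z23.25
G0 X0.00 Y0.00
G1 X12.81 Y0.00
G1 X12.81 Y4.68
G1 X5.33 Y4.68
G1 X5.33 Y20.10
G1 X0.00 Y20.10
G1 X0.00 Y0.00
M2 ; end

The solid is an L-shaped prism: outer 12.8 × 20.1 mm, arm thicknesses ≈ 4.68 mm (horizontal) and 5.33 mm (vertical), extruded 23.2 mm in z. Slicing at Δz = 7.75 mm — 3 equal slices spanning the solid's height, so layer i sits at z = i·h/3 — gives 3 non-empty perimeters. Each is a 6-segment closed polygon; G0 lifts to the layer z and rapids to the start vertex, then G1 traces the edges.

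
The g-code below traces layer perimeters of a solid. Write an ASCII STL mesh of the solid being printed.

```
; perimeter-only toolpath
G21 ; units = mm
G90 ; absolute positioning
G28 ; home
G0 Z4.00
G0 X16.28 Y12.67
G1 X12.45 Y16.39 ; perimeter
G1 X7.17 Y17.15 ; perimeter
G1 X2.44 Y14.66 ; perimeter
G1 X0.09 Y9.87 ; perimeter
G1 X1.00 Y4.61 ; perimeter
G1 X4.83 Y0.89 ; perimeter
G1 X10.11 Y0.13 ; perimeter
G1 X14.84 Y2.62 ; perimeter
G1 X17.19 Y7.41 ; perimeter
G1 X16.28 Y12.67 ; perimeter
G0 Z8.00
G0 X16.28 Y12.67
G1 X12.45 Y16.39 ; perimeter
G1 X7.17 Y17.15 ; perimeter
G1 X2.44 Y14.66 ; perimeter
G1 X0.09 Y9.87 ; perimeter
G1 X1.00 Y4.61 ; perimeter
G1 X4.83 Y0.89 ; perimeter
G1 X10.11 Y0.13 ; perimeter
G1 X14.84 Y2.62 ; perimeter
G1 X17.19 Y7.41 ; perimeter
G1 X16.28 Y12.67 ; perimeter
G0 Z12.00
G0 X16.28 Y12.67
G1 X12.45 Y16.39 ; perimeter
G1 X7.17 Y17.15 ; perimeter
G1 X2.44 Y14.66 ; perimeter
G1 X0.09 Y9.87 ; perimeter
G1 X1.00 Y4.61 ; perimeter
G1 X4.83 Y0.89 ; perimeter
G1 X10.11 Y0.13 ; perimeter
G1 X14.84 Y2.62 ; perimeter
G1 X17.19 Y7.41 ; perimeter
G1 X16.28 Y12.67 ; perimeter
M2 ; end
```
solid part
  facet normal 0.0000 0.0000 -1.0000
    outer loop
      vertex 7.17 17.15 0.00
      vertex 12.45 16.39 0.00
      vertex 16.28 12.67 0.00
    endloop
  endfacet
  facet normal 0.0000 0.0000 -1.0000
    outer loop
      vertex 2.44 14.66 0.00
      vertex 7.17 17.15 0.00
      vertex 16.28 12.67 0.00
    endloop
  endfacet
  facet normal 0.0000 0.0000 -1.0000
    outer loop
      vertex 0.09 9.87 0.00
      vertex 2.44 14.66 0.00
      vertex 16.28 12.67 0.00
    endloop
  endfacet
  facet normal 0.0000 0.0000 -1.0000
    outer loop
      vertex 1.00 4.61 0.00
      vertex 0.09 9.87 0.00
      vertex 16.28 12.67 0.00
    endloop
  endfacet
  facet normal 0.0000 0.0000 -1.0000
    outer loop
      vertex 4.83 0.89 0.00
      vertex 1.00 4.61 0.00
      vertex 16.28 12.67 0.00
    endloop
  endfacet
  facet normal 0.0000 0.0000 -1.0000
    outer loop
      vertex 10.11 0.13 0.00
      vertex 4.83 0.89 0.00
      vertex 16.28 12.67 0.00
    endloop
  endfacet
  facet normal 0.0000 0.0000 -1.0000
    outer loop
      vertex 14.84 2.62 0.00
      vertex 10.11 0.13 0.00
      vertex 16.28 12.67 0.00
    endloop
  endfacet
  facet normal 0.0000 0.0000 -1.0000
    outer loop
      vertex 17.19 7.41 0.00
      vertex 14.84 2.62 0.00
      vertex 16.28 12.67 0.00
    endloop
  endfacet
  facet normal 0.0000 0.0000 1.0000
    outer loop
      vertex 16.28 12.67 12.00
      vertex 12.45 16.39 12.00
      vertex 7.17 17.15 12.00
    endloop
  endfacet
  facet normal 0.0000 0.0000 1.0000
    outer loop
      vertex 16.28 12.67 12.00
      vertex 7.17 17.15 12.00
      vertex 2.44 14.66 12.00
    endloop
  endfacet
  facet normal 0.0000 0.0000 1.0000
    outer loop
      vertex 16.28 12.67 12.00
      vertex 2.44 14.66 12.00
      vertex 0.09 9.87 12.00
    endloop
  endfacet
  facet normal 0.0000 0.0000 1.0000
    outer loop
      vertex 16.28 12.67 12.00
      vertex 0.09 9.87 12.00
      vertex 1.00 4.61 12.00
    endloop
  endfacet
  facet normal 0.0000 0.0000 1.0000
    outer loop
      vertex 16.28 12.67 12.00
      vertex 1.00 4.61 12.00
      vertex 4.83 0.89 12.00
    endloop
  endfacet
  facet normal 0.0000 0.0000 1.0000
    outer loop
      vertex 16.28 12.67 12.00
      vertex 4.83 0.89 12.00
      vertex 10.11 0.13 12.00
    endloop
  endfacet
  facet normal 0.0000 0.0000 1.0000
    outer loop
      vertex 16.28 12.67 12.00
      vertex 10.11 0.13 12.00
      vertex 14.84 2.62 12.00
    endloop
  endfacet
  facet normal 0.0000 0.0000 1.0000
    outer loop
      vertex 16.28 12.67 12.00
      vertex 14.84 2.62 12.00
      vertex 17.19 7.41 12.00
    endloop
  endfacet
  facet normal 0.6967 0.7173 0.0000
    outer loop
      vertex 16.28 12.67 0.00
      vertex 12.45 16.39 0.00
      vertex 12.45 16.39 12.00
    endloop
  endfacet
  facet normal 0.6967 0.7173 0.0000
    outer loop
      vertex 16.28 12.67 0.00
      vertex 12.45 16.39 12.00
      vertex 16.28 12.67 12.00
    endloop
  endfacet
  facet normal 0.1425 0.9898 0.0000
    outer loop
      vertex 12.45 16.39 0.00
      vertex 7.17 17.15 0.00
      vertex 7.17 17.15 12.00
    endloop
  endfacet
  facet normal 0.1425 0.9898 0.0000
    outer loop
      vertex 12.45 16.39 0.00
      vertex 7.17 17.15 12.00
      vertex 12.45 16.39 12.00
    endloop
  endfacet
  facet normal -0.4658 0.8849 0.0000
    outer loop
      vertex 7.17 17.15 0.00
      vertex 2.44 14.66 0.00
      vertex 2.44 14.66 12.00
    endloop
  endfacet
  facet normal -0.4658 0.8849 0.0000
    outer loop
      vertex 7.17 17.15 0.00
      vertex 2.44 14.66 12.00
      vertex 7.17 17.15 12.00
    endloop
  endfacet
  facet normal -0.8978 0.4405 0.0000
    outer loop
      vertex 2.44 14.66 0.00
      vertex 0.09 9.87 0.00
      vertex 0.09 9.87 12.00
    endloop
  endfacet
  facet normal -0.8978 0.4405 0.0000
    outer loop
      vertex 2.44 14.66 0.00
      vertex 0.09 9.87 12.00
      vertex 2.44 14.66 12.00
    endloop
  endfacet
  facet normal -0.9854 -0.1705 0.0000
    outer loop
      vertex 0.09 9.87 0.00
      vertex 1.00 4.61 0.00
      vertex 1.00 4.61 12.00
    endloop
  endfacet
  facet normal -0.9854 -0.1705 0.0000
    outer loop
      vertex 0.09 9.87 0.00
      vertex 1.00 4.61 12.00
      vertex 0.09 9.87 12.00
    endloop
  endfacet
  facet normal -0.6967 -0.7173 0.0000
    outer loop
      vertex 1.00 4.61 0.00
      vertex 4.83 0.89 0.00
      vertex 4.83 0.89 12.00
    endloop
  endfacet
  facet normal -0.6967 -0.7173 0.0000
    outer loop
      vertex 1.00 4.61 0.00
      vertex 4.83 0.89 12.00
      vertex 1.00 4.61 12.00
    endloop
  endfacet
  facet normal -0.1425 -0.9898 0.0000
    outer loop
      vertex 4.83 0.89 0.00
      vertex 10.11 0.13 0.00
      vertex 10.11 0.13 12.00
    endloop
  endfacet
  facet normal -0.1425 -0.9898 0.0000
    outer loop
      vertex 4.83 0.89 0.00
      vertex 10.11 0.13 12.00
      vertex 4.83 0.89 12.00
    endloop
  endfacet
  facet normal 0.4658 -0.8849 0.0000
    outer loop
      vertex 10.11 0.13 0.00
      vertex 14.84 2.62 0.00
      vertex 14.84 2.62 12.00
    endloop
  endfacet
  facet normal 0.4658 -0.8849 0.0000
    outer loop
      vertex 10.11 0.13 0.00
      vertex 14.84 2.62 12.00
      vertex 10.11 0.13 12.00
    endloop
  endfacet
  facet normal 0.8978 -0.4405 0.0000
    outer loop
      vertex 14.84 2.62 0.00
      vertex 17.19 7.41 0.00
      vertex 17.19 7.41 12.00
    endloop
  endfacet
  facet normal 0.8978 -0.4405 0.0000
    outer loop
      vertex 14.84 2.62 0.00
      vertex 17.19 7.41 12.00
      vertex 14.84 2.62 12.00
    endloop
  endfacet
  facet normal 0.9854 0.1705 0.0000
    outer loop
      vertex 17.19 7.41 0.00
      vertex 16.28 12.67 0.00
      vertex 16.28 12.67 12.00
    endloop
  endfacet
  facet normal 0.9854 0.1705 0.0000
    outer loop
      vertex 17.19 7.41 0.00
      vertex 16.28 12.67 12.00
      vertex 17.19 7.41 12.00
    endloop
  endfacet
endsolid part

The G0 Z moves step by Δz≈4.00 mm. Every layer's G1 loop is the same polygon, so the solid is a straight extrusion of it from z=0 to z≈12. Closing with flat bottom and top caps and triangulating gives 36 facets — a regular 10-sided prism (a cylinder approximated with 10 flat sides), circumscribed radius ≈ 8.64 mm, height ≈ 12 mm.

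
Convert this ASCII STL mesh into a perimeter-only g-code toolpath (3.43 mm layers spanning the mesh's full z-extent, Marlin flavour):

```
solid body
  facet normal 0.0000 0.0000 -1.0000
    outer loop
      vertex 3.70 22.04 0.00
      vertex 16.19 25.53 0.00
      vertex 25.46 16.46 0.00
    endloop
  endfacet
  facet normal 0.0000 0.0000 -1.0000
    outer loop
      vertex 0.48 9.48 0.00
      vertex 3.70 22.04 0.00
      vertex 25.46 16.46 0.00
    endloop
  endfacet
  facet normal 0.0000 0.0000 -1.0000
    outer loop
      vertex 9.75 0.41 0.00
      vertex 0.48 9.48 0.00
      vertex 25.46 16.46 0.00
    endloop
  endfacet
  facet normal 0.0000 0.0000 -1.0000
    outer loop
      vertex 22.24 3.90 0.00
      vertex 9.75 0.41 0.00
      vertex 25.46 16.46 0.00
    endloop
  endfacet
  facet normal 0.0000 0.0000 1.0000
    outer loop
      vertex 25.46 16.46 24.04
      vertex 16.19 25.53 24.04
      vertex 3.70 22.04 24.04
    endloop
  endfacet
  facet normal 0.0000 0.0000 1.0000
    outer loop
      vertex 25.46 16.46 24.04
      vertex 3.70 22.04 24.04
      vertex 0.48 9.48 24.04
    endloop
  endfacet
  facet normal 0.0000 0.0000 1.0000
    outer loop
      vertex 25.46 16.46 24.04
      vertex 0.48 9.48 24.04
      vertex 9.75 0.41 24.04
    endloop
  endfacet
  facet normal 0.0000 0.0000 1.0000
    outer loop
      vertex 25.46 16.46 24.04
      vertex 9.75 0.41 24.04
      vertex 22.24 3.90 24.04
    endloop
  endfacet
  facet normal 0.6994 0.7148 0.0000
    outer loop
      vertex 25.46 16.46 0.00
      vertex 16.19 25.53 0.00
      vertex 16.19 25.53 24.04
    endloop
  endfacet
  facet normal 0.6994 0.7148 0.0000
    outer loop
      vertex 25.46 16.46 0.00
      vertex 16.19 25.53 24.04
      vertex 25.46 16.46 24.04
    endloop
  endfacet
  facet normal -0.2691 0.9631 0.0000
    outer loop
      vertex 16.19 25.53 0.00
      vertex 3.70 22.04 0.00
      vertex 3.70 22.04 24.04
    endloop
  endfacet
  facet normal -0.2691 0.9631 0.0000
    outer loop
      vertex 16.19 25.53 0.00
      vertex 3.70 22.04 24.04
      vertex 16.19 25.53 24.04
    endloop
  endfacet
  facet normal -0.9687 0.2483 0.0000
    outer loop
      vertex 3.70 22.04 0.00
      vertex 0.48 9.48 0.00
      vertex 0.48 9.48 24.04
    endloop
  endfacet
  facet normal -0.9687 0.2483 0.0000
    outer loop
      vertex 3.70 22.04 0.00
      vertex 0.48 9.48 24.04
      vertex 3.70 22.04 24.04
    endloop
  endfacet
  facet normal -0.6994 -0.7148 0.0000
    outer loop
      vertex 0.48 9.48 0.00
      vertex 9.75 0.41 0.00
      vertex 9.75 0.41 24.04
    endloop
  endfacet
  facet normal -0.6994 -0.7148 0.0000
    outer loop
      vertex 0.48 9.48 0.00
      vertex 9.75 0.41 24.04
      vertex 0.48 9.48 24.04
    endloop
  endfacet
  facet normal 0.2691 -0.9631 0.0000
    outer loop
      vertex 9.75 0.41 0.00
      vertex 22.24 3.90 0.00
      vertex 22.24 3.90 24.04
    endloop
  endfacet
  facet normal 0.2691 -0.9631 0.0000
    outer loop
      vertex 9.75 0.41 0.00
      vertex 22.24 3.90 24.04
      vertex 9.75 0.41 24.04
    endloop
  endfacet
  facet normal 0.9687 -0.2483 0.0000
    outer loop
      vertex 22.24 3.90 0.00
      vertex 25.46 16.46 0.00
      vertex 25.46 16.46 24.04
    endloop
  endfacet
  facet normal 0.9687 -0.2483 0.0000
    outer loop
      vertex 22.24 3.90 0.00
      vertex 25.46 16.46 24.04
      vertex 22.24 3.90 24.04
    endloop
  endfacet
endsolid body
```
; perimeter-only toolpath
G21 ; units = mm
G90 ; absolute positioning
G28 ; home
; layer 1
G0 Z3.43
G0 X25.46 Y16.46
G1 X16.19 Y25.53
G1 X3.70 Y22.04
G1 X0.48 Y9.48
G1 X9.75 Y0.41
G1 X22.24 Y3.90
G1 X25.46 Y16.46
; layer 2
G0 Z6.87
G0 X25.46 Y16.46
G1 X16.19 Y25.53
G1 X3.70 Y22.04
G1 X0.48 Y9.48
G1 X9.75 Y0.41
G1 X22.24 Y3.90
G1 X25.46 Y16.46
; layer 3
G0 Z10.30
G0 X25.46 Y16.46
G1 X16.19 Y25.53
G1 X3.70 Y22.04
G1 X0.48 Y9.48
G1 X9.75 Y0.41
G1 X22.24 Y3.90
G1 X25.46 Y16.46
; layer 4
G0 Z13.74
G0 X25.46 Y16.46
G1 X16.19 Y25.53
G1 X3.70 Y22.04
G1 X0.48 Y9.48
G1 X9.75 Y0.41
G1 X22.24 Y3.90
G1 X25.46 Y16.46
; layer 5
G0 Z17.17
G0 X25.46 Y16.46
G1 X16.19 Y25.53
G1 X3.70 Y22.04
G1 X0.48 Y9.48
G1 X9.75 Y0.41
G1 X22.24 Y3.90
G1 X25.46 Y16.46
; layer 6
G0 Z20.61
G0 X25.46 Y16.46
G1 X16.19 Y25.53
G1 X3.70 Y22.04
G1 X0.48 Y9.48
G1 X9.75 Y0.41
G1 X22.24 Y3.90
G1 X25.46 Y16.46
; layer 7
G0 Z24.04
G0 X25.46 Y16.46
G1 X16.19 Y25.53
G1 X3.70 Y22.04
G1 X0.48 Y9.48
G1 X9.75 Y0.41
G1 X22.24 Y3.90
G1 X25.46 Y16.46
M2 ; end

The solid is a regular 6-sided prism (a cylinder approximated with 6 flat sides), circumscribed radius ≈ 13 mm, height ≈ 24 mm. Slicing at Δz = 3.43 mm — 7 equal slices spanning the solid's height, so layer i sits at z = i·h/7 — gives 7 non-empty perimeters. Each is a 6-segment closed polygon; G0 lifts to the layer z and rapids to the start vertex, then G1 traces the edges.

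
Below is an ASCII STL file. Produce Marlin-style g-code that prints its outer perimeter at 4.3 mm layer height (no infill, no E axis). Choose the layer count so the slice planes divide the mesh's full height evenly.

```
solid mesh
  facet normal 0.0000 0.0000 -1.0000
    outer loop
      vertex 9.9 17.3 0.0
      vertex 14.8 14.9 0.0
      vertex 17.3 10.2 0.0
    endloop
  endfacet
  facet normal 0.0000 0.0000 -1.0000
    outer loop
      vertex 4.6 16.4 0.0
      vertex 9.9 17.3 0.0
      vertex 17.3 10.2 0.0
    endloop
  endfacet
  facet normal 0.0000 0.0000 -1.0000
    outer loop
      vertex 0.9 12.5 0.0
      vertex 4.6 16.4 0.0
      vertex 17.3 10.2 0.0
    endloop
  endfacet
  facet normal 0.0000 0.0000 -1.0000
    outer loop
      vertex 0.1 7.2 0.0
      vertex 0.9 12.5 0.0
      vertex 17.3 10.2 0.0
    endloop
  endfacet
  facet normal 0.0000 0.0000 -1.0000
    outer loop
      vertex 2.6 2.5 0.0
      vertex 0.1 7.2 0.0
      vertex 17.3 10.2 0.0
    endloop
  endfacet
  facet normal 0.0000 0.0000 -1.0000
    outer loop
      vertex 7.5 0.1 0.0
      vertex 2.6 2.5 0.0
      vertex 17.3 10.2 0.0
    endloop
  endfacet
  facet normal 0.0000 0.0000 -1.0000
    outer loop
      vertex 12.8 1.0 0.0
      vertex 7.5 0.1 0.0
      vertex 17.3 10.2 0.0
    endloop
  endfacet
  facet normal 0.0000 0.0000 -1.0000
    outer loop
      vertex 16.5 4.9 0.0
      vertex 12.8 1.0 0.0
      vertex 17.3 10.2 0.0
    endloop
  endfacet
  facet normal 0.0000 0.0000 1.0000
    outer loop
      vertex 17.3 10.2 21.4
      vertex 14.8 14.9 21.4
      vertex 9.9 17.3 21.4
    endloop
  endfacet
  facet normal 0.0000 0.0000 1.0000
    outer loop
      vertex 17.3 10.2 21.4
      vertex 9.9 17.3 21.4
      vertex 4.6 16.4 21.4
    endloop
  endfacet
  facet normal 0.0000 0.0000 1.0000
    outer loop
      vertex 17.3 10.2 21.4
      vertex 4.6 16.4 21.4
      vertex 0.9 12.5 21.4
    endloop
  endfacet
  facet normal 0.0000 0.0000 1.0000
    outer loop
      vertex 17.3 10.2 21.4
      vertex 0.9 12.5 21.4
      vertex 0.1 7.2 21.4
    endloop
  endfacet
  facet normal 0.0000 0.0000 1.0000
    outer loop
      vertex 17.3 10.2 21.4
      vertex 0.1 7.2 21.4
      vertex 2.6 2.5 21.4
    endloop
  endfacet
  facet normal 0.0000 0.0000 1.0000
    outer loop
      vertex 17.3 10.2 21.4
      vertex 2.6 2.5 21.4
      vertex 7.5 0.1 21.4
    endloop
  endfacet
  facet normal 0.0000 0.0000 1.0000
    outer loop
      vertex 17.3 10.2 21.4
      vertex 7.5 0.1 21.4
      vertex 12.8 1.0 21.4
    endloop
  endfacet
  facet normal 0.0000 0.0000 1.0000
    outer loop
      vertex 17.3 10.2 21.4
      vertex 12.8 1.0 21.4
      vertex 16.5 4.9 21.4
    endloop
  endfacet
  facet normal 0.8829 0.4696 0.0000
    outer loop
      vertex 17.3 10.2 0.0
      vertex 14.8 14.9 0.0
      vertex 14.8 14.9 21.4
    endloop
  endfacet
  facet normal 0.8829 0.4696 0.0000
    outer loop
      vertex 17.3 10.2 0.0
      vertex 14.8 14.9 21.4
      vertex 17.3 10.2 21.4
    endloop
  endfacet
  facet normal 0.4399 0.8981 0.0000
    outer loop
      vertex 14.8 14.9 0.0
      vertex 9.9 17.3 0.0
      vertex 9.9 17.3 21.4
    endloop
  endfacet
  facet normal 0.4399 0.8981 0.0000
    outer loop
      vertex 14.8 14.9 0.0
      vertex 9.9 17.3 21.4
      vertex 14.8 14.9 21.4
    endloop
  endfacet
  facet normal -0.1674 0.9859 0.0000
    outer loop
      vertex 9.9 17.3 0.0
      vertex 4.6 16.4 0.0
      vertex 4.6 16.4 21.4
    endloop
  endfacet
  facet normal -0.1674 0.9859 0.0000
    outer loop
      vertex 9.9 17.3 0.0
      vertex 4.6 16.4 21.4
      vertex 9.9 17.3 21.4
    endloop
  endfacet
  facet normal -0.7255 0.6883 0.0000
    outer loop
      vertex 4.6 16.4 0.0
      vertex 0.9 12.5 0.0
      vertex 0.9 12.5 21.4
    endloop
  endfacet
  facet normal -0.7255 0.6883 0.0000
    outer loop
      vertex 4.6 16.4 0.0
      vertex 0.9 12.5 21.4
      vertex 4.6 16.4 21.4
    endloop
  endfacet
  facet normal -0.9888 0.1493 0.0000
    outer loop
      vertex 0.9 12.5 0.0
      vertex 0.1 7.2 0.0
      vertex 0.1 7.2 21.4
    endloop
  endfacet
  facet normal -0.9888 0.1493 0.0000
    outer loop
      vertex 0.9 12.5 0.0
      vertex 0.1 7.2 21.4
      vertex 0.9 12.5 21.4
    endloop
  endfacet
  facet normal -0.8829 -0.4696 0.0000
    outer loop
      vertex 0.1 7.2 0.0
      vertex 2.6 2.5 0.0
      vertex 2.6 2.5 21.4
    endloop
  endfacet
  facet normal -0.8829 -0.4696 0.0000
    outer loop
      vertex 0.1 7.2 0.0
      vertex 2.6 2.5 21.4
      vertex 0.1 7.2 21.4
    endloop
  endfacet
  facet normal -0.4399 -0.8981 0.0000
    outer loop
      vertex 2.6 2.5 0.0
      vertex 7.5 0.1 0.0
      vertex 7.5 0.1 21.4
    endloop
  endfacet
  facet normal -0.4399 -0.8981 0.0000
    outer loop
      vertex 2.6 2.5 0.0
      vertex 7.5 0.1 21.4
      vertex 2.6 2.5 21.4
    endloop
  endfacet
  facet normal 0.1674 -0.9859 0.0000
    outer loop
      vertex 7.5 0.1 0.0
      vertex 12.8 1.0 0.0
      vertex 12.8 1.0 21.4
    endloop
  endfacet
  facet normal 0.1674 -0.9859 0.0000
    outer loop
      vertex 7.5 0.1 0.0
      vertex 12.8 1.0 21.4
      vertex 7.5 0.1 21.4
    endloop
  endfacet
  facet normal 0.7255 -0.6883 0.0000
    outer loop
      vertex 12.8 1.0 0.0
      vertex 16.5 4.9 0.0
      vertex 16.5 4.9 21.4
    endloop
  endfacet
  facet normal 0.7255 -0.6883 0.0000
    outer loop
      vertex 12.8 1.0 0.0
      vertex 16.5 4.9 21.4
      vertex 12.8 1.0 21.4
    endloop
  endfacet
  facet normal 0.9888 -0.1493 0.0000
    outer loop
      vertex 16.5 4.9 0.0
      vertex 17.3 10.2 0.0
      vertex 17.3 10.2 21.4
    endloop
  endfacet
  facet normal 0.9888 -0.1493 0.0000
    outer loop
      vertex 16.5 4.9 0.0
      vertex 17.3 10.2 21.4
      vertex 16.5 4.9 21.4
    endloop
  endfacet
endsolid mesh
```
; perimeter-only toolpath
G21 ; units = mm
G90 ; absolute positioning
G28 ; home
; layer 1
G0 Z4.3
G0 X17.3 Y10.2
G1 X14.8 Y14.9
G1 X9.9 Y17.3
G1 X4.6 Y16.4
G1 X0.9 Y12.5
G1 X0.1 Y7.2
G1 X2.6 Y2.5
G1 X7.5 Y0.1
G1 X12.8 Y1.0
G1 X16.5 Y4.9
G1 X17.3 Y10.2
; layer 2
G0 Z8.6
G0 X17.3 Y10.2
G1 X14.8 Y14.9
G1 X9.9 Y17.3
G1 X4.6 Y16.4
G1 X0.9 Y12.5
G1 X0.1 Y7.2
G1 X2.6 Y2.5
G1 X7.5 Y0.1
G1 X12.8 Y1.0
G1 X16.5 Y4.9
G1 X17.3 Y10.2
; layer 3
G0 Z12.8
G0 X17.3 Y10.2
G1 X14.8 Y14.9
G1 X9.9 Y17.3
G1 X4.6 Y16.4
G1 X0.9 Y12.5
G1 X0.1 Y7.2
G1 X2.6 Y2.5
G1 X7.5 Y0.1
G1 X12.8 Y1.0
G1 X16.5 Y4.9
G1 X17.3 Y10.2
; layer 4
G0 Z17.1
G0 X17.3 Y10.2
G1 X14.8 Y14.9
G1 X9.9 Y17.3
G1 X4.6 Y16.4
G1 X0.9 Y12.5
G1 X0.1 Y7.2
G1 X2.6 Y2.5
G1 X7.5 Y0.1
G1 X12.8 Y1.0
G1 X16.5 Y4.9
G1 X17.3 Y10.2
; layer 5
G0 Z21.4
G0 X17.3 Y10.2
G1 X14.8 Y14.9
G1 X9.9 Y17.3
G1 X4.6 Y16.4
G1 X0.9 Y12.5
G1 X0.1 Y7.2
G1 X2.6 Y2.5
G1 X7.5 Y0.1
G1 X12.8 Y1.0
G1 X16.5 Y4.9
G1 X17.3 Y10.2
M2 ; end

The solid is a regular 10-sided prism (a cylinder approximated with 10 flat sides), circumscribed radius ≈ 8.7 mm, height ≈ 21.4 mm. Slicing at Δz = 4.3 mm — 5 equal slices spanning the solid's height, so layer i sits at z = i·h/5 — gives 5 non-empty perimeters. Each is a 10-segment closed polygon; G0 lifts to the layer z and rapids to the start vertex, then G1 traces the edges.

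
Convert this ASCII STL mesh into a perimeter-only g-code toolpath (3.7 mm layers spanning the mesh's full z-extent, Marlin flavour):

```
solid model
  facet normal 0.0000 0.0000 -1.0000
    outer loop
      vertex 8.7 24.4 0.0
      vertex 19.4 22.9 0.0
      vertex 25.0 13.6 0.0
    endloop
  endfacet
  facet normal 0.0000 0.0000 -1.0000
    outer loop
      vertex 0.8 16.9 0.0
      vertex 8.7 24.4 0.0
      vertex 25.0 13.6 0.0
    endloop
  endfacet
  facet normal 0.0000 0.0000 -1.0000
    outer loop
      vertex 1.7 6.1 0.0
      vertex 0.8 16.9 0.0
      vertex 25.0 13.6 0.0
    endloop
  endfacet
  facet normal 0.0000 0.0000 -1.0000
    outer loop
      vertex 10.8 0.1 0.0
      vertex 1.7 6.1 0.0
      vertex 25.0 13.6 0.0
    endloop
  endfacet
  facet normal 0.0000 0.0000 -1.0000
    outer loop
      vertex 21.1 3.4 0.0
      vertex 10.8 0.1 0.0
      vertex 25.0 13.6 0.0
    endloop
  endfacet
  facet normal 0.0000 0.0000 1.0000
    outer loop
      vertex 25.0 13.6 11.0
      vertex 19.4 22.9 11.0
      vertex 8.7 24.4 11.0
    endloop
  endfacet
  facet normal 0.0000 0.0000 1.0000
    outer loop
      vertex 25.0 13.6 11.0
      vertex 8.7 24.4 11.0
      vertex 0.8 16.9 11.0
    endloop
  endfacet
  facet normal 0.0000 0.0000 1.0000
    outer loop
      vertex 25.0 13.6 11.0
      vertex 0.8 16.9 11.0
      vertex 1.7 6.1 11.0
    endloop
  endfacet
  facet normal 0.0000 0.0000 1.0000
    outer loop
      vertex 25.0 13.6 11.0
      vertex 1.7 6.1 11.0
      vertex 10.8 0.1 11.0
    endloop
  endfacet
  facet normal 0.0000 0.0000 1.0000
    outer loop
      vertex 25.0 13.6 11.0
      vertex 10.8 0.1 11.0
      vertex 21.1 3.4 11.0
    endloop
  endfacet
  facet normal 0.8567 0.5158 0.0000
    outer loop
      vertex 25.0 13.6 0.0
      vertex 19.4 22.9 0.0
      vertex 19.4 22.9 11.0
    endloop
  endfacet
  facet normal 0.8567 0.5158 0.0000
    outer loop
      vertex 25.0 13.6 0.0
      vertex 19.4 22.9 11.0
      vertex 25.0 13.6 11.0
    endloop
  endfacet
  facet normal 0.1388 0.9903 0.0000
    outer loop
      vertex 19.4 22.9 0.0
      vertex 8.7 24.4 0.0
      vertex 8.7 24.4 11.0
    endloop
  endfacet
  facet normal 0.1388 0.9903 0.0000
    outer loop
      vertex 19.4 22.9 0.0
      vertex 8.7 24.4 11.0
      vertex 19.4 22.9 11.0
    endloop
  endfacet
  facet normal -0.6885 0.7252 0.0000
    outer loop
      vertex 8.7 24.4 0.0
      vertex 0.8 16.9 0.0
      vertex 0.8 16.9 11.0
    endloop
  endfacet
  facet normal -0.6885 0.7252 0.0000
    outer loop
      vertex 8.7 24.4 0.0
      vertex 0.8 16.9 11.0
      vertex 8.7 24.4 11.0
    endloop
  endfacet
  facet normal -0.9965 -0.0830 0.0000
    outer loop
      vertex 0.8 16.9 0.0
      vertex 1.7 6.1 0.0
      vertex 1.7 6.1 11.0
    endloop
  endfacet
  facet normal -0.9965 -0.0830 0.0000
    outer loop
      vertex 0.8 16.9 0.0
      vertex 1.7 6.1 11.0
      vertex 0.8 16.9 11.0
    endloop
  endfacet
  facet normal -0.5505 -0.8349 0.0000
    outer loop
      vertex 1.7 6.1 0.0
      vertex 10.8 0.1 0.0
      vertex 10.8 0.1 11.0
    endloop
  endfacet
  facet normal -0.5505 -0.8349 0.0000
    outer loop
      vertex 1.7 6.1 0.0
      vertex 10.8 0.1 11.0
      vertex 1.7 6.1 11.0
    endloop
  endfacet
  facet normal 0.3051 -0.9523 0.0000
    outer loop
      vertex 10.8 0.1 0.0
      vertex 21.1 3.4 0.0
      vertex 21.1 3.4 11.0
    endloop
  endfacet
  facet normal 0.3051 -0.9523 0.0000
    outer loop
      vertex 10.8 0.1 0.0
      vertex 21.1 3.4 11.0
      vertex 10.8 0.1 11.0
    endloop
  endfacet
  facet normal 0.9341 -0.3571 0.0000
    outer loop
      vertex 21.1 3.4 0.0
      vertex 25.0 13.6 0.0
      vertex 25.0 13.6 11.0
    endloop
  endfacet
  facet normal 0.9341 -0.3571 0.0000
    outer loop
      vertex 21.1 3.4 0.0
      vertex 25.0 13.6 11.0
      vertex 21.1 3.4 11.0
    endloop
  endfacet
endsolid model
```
; perimeter-only toolpath
G21 ; units = mm
G90 ; absolute positioning
G28 ; home
; layer 1
G0 Z3.7
G0 X25.0 Y13.6
G1 X19.4 Y22.9
G1 X8.7 Y24.4
G1 X0.8 Y16.9
G1 X1.7 Y6.1
G1 X10.8 Y0.1
G1 X21.1 Y3.4
G1 X25.0 Y13.6
; layer 2
G0 Z7.3
G0 X25.0 Y13.6
G1 X19.4 Y22.9
G1 X8.7 Y24.4
G1 X0.8 Y16.9
G1 X1.7 Y6.1
G1 X10.8 Y0.1
G1 X21.1 Y3.4
G1 X25.0 Y13.6
; layer 3
G0 Z11.0
G0 X25.0 Y13.6
G1 X19.4 Y22.9
G1 X8.7 Y24.4
G1 X0.8 Y16.9
G1 X1.7 Y6.1
G1 X10.8 Y0.1
G1 X21.1 Y3.4
G1 X25.0 Y13.6
M2 ; end

The solid is a regular 7-sided prism (a cylinder approximated with 7 flat sides), circumscribed radius ≈ 12.5 mm, height ≈ 11 mm. Slicing at Δz = 3.7 mm — 3 equal slices spanning the solid's height, so layer i sits at z = i·h/3 — gives 3 non-empty perimeters. Each is a 7-segment closed polygon; G0 lifts to the layer z and rapids to the start vertex, then G1 traces the edges.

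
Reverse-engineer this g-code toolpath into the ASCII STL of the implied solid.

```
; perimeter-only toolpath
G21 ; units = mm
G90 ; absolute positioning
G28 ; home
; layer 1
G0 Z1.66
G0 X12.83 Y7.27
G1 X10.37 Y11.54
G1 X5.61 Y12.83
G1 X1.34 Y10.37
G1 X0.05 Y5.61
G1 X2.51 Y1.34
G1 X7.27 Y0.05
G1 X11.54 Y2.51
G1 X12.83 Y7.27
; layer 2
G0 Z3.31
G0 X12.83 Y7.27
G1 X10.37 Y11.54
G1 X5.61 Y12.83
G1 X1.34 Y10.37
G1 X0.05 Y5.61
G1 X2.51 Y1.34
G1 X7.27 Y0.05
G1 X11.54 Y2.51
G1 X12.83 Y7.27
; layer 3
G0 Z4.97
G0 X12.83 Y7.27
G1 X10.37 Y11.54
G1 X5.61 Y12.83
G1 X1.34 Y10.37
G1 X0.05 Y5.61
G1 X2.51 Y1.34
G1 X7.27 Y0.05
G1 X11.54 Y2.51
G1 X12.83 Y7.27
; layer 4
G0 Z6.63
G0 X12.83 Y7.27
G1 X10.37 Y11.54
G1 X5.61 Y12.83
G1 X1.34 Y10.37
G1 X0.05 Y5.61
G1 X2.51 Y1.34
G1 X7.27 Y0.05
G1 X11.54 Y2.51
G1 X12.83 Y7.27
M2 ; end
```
solid part
  facet normal 0.0000 0.0000 -1.0000
    outer loop
      vertex 5.61 12.83 0.00
      vertex 10.37 11.54 0.00
      vertex 12.83 7.27 0.00
    endloop
  endfacet
  facet normal 0.0000 0.0000 -1.0000
    outer loop
      vertex 1.34 10.37 0.00
      vertex 5.61 12.83 0.00
      vertex 12.83 7.27 0.00
    endloop
  endfacet
  facet normal 0.0000 0.0000 -1.0000
    outer loop
      vertex 0.05 5.61 0.00
      vertex 1.34 10.37 0.00
      vertex 12.83 7.27 0.00
    endloop
  endfacet
  facet normal 0.0000 0.0000 -1.0000
    outer loop
      vertex 2.51 1.34 0.00
      vertex 0.05 5.61 0.00
      vertex 12.83 7.27 0.00
    endloop
  endfacet
  facet normal 0.0000 0.0000 -1.0000
    outer loop
      vertex 7.27 0.05 0.00
      vertex 2.51 1.34 0.00
      vertex 12.83 7.27 0.00
    endloop
  endfacet
  facet normal 0.0000 0.0000 -1.0000
    outer loop
      vertex 11.54 2.51 0.00
      vertex 7.27 0.05 0.00
      vertex 12.83 7.27 0.00
    endloop
  endfacet
  facet normal 0.0000 0.0000 1.0000
    outer loop
      vertex 12.83 7.27 6.63
      vertex 10.37 11.54 6.63
      vertex 5.61 12.83 6.63
    endloop
  endfacet
  facet normal 0.0000 0.0000 1.0000
    outer loop
      vertex 12.83 7.27 6.63
      vertex 5.61 12.83 6.63
      vertex 1.34 10.37 6.63
    endloop
  endfacet
  facet normal 0.0000 0.0000 1.0000
    outer loop
      vertex 12.83 7.27 6.63
      vertex 1.34 10.37 6.63
      vertex 0.05 5.61 6.63
    endloop
  endfacet
  facet normal 0.0000 0.0000 1.0000
    outer loop
      vertex 12.83 7.27 6.63
      vertex 0.05 5.61 6.63
      vertex 2.51 1.34 6.63
    endloop
  endfacet
  facet normal 0.0000 0.0000 1.0000
    outer loop
      vertex 12.83 7.27 6.63
      vertex 2.51 1.34 6.63
      vertex 7.27 0.05 6.63
    endloop
  endfacet
  facet normal 0.0000 0.0000 1.0000
    outer loop
      vertex 12.83 7.27 6.63
      vertex 7.27 0.05 6.63
      vertex 11.54 2.51 6.63
    endloop
  endfacet
  facet normal 0.8665 0.4992 0.0000
    outer loop
      vertex 12.83 7.27 0.00
      vertex 10.37 11.54 0.00
      vertex 10.37 11.54 6.63
    endloop
  endfacet
  facet normal 0.8665 0.4992 0.0000
    outer loop
      vertex 12.83 7.27 0.00
      vertex 10.37 11.54 6.63
      vertex 12.83 7.27 6.63
    endloop
  endfacet
  facet normal 0.2616 0.9652 0.0000
    outer loop
      vertex 10.37 11.54 0.00
      vertex 5.61 12.83 0.00
      vertex 5.61 12.83 6.63
    endloop
  endfacet
  facet normal 0.2616 0.9652 0.0000
    outer loop
      vertex 10.37 11.54 0.00
      vertex 5.61 12.83 6.63
      vertex 10.37 11.54 6.63
    endloop
  endfacet
  facet normal -0.4992 0.8665 0.0000
    outer loop
      vertex 5.61 12.83 0.00
      vertex 1.34 10.37 0.00
      vertex 1.34 10.37 6.63
    endloop
  endfacet
  facet normal -0.4992 0.8665 0.0000
    outer loop
      vertex 5.61 12.83 0.00
      vertex 1.34 10.37 6.63
      vertex 5.61 12.83 6.63
    endloop
  endfacet
  facet normal -0.9652 0.2616 0.0000
    outer loop
      vertex 1.34 10.37 0.00
      vertex 0.05 5.61 0.00
      vertex 0.05 5.61 6.63
    endloop
  endfacet
  facet normal -0.9652 0.2616 0.0000
    outer loop
      vertex 1.34 10.37 0.00
      vertex 0.05 5.61 6.63
      vertex 1.34 10.37 6.63
    endloop
  endfacet
  facet normal -0.8665 -0.4992 0.0000
    outer loop
      vertex 0.05 5.61 0.00
      vertex 2.51 1.34 0.00
      vertex 2.51 1.34 6.63
    endloop
  endfacet
  facet normal -0.8665 -0.4992 0.0000
    outer loop
      vertex 0.05 5.61 0.00
      vertex 2.51 1.34 6.63
      vertex 0.05 5.61 6.63
    endloop
  endfacet
  facet normal -0.2616 -0.9652 0.0000
    outer loop
      vertex 2.51 1.34 0.00
      vertex 7.27 0.05 0.00
      vertex 7.27 0.05 6.63
    endloop
  endfacet
  facet normal -0.2616 -0.9652 0.0000
    outer loop
      vertex 2.51 1.34 0.00
      vertex 7.27 0.05 6.63
      vertex 2.51 1.34 6.63
    endloop
  endfacet
  facet normal 0.4992 -0.8665 0.0000
    outer loop
      vertex 7.27 0.05 0.00
      vertex 11.54 2.51 0.00
      vertex 11.54 2.51 6.63
    endloop
  endfacet
  facet normal 0.4992 -0.8665 0.0000
    outer loop
      vertex 7.27 0.05 0.00
      vertex 11.54 2.51 6.63
      vertex 7.27 0.05 6.63
    endloop
  endfacet
  facet normal 0.9652 -0.2616 0.0000
    outer loop
      vertex 11.54 2.51 0.00
      vertex 12.83 7.27 0.00
      vertex 12.83 7.27 6.63
    endloop
  endfacet
  facet normal 0.9652 -0.2616 0.0000
    outer loop
      vertex 11.54 2.51 0.00
      vertex 12.83 7.27 6.63
      vertex 11.54 2.51 6.63
    endloop
  endfacet
endsolid part

The G0 Z moves step by Δz≈1.66 mm. Every layer's G1 loop is the same polygon, so the solid is a straight extrusion of it from z=0 to z≈6.63. Closing with flat bottom and top caps and triangulating gives 28 facets — a regular 8-sided prism (a cylinder approximated with 8 flat sides), circumscribed radius ≈ 6.44 mm, height ≈ 6.63 mm.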